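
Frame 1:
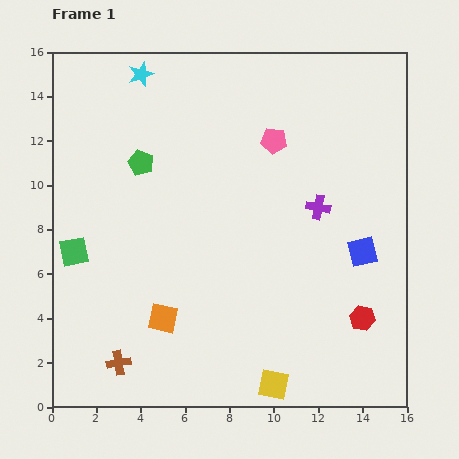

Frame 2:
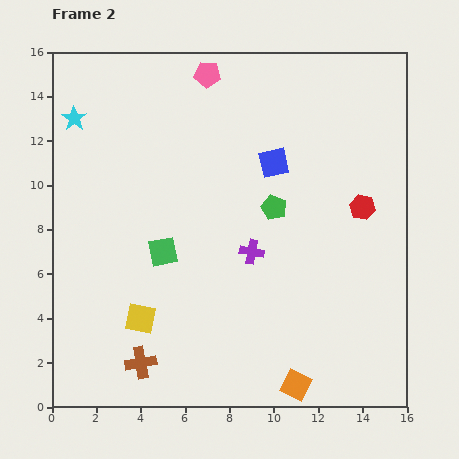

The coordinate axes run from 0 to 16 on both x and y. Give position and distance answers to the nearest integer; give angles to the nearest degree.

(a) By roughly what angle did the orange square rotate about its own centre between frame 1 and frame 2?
15° clockwise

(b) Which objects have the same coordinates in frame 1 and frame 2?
none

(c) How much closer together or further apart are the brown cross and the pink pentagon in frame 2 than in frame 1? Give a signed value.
+1

Distance in frame 1: 12. Distance in frame 2: 13.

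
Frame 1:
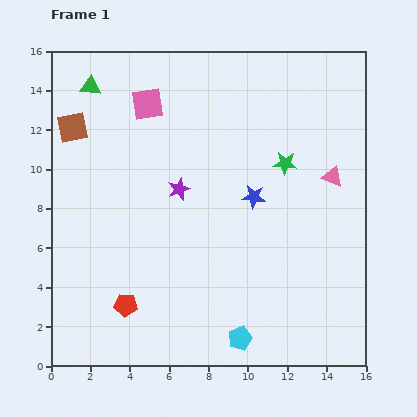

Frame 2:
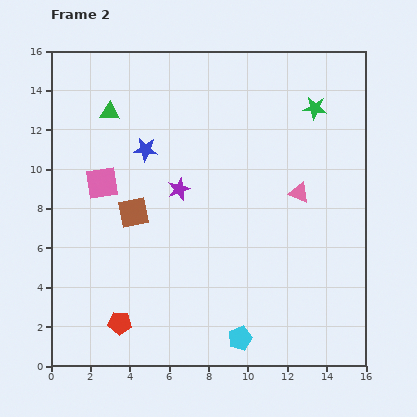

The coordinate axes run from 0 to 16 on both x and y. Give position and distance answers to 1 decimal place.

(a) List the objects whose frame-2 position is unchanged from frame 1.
the purple star, the cyan pentagon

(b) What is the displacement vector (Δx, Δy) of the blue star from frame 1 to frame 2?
(-5.5, 2.4)

The blue star was at (10.3, 8.6) in frame 1 and (4.8, 11.0) in frame 2.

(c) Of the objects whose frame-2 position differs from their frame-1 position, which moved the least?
the red pentagon

(moved 0.9)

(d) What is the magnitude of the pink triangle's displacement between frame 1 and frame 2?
1.9

The pink triangle moved from (14.3, 9.6) to (12.6, 8.8), a distance of √(1.7² + 0.8²) ≈ 1.9.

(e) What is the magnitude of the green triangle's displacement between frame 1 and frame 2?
1.6

The green triangle moved from (2.0, 14.2) to (3.0, 12.9), a distance of √(1.0² + 1.3²) ≈ 1.6.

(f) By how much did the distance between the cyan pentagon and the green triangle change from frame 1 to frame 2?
-1.6

Distance in frame 1: 14.9. Distance in frame 2: 13.3.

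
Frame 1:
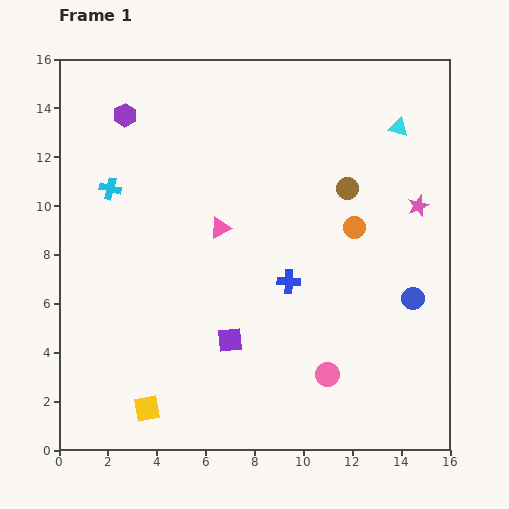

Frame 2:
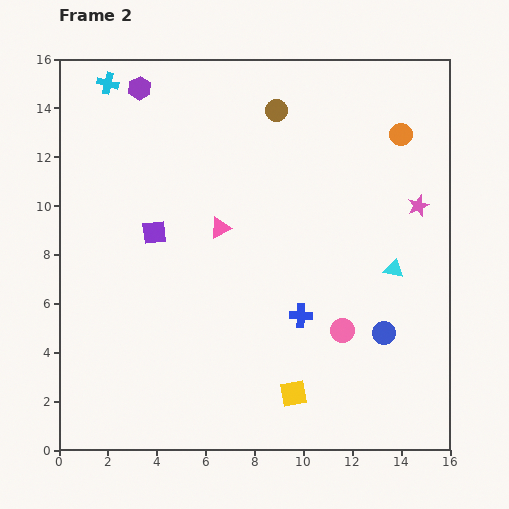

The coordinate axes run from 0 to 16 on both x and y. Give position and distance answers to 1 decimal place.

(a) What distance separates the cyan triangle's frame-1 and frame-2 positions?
5.8

The cyan triangle moved from (13.9, 13.2) to (13.7, 7.4), a distance of √(0.2² + 5.8²) ≈ 5.8.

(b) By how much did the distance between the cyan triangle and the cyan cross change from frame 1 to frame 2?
+1.9

Distance in frame 1: 12.1. Distance in frame 2: 14.0.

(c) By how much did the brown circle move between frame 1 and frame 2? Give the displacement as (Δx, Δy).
(-2.9, 3.2)

The brown circle was at (11.8, 10.7) in frame 1 and (8.9, 13.9) in frame 2.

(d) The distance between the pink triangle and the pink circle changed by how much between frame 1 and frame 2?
-0.9

Distance in frame 1: 7.4. Distance in frame 2: 6.5.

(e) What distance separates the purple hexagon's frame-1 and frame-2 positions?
1.3

The purple hexagon moved from (2.7, 13.7) to (3.3, 14.8), a distance of √(0.6² + 1.1²) ≈ 1.3.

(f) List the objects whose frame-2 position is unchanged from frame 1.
the pink triangle, the pink star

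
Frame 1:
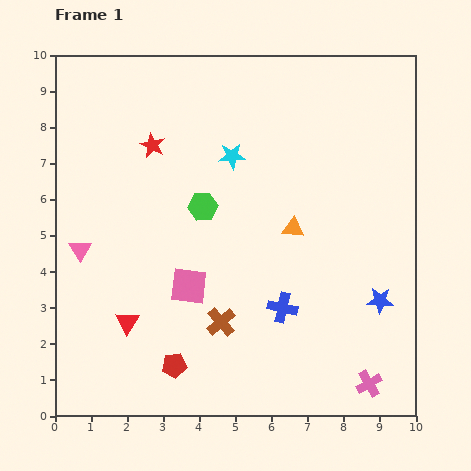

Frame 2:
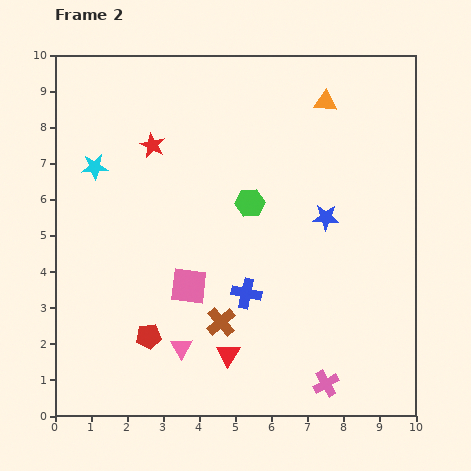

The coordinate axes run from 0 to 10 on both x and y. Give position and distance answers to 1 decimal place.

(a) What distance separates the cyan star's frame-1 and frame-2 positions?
3.8

The cyan star moved from (4.9, 7.2) to (1.1, 6.9), a distance of √(3.8² + 0.3²) ≈ 3.8.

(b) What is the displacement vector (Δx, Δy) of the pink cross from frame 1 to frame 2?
(-1.2, 0.0)

The pink cross was at (8.7, 0.9) in frame 1 and (7.5, 0.9) in frame 2.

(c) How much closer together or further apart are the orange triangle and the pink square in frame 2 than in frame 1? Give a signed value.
+3.1

Distance in frame 1: 3.3. Distance in frame 2: 6.4.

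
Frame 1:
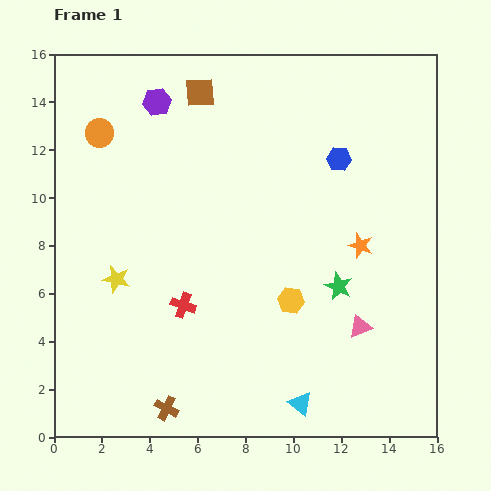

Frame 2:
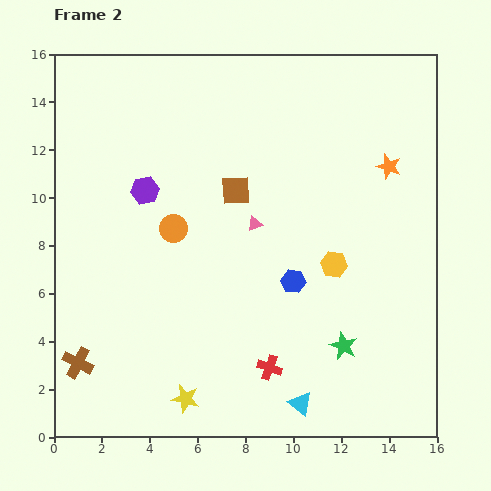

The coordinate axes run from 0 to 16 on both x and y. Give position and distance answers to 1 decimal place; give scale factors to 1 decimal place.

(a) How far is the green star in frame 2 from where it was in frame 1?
2.5

The green star moved from (11.9, 6.3) to (12.1, 3.8), a distance of √(0.2² + 2.5²) ≈ 2.5.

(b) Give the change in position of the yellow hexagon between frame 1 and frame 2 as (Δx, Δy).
(1.8, 1.5)

The yellow hexagon was at (9.9, 5.7) in frame 1 and (11.7, 7.2) in frame 2.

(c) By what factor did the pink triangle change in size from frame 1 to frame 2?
0.7×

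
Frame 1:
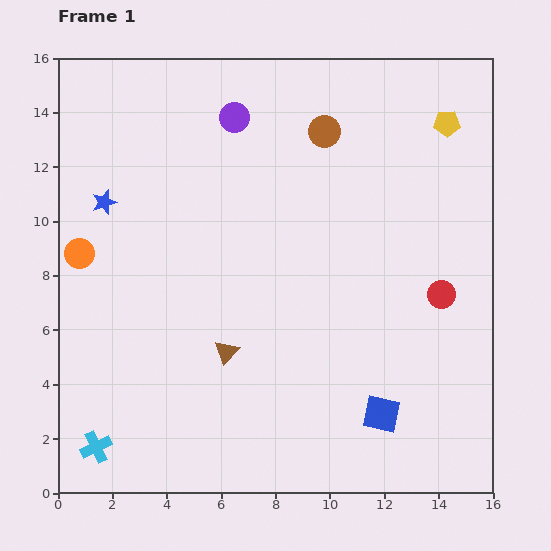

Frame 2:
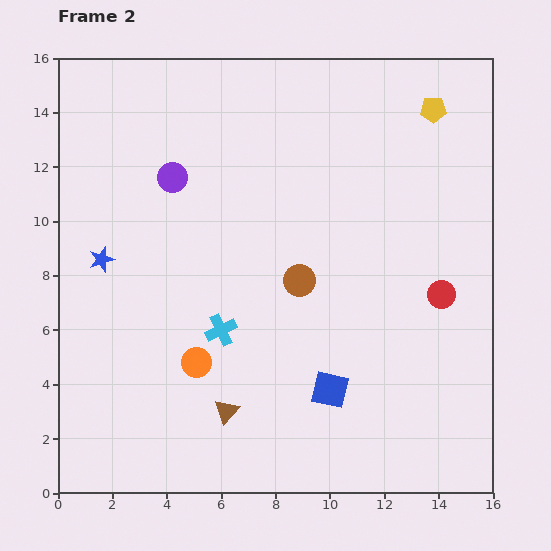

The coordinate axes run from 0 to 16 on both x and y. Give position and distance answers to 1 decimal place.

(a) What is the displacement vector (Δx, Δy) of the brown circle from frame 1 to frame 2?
(-0.9, -5.5)

The brown circle was at (9.8, 13.3) in frame 1 and (8.9, 7.8) in frame 2.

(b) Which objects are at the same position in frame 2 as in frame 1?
the red circle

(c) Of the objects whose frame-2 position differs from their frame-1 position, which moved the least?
the yellow pentagon

(moved 0.7)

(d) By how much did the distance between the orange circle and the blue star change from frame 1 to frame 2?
+3.1

Distance in frame 1: 2.1. Distance in frame 2: 5.2.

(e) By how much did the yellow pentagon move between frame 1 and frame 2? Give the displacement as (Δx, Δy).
(-0.5, 0.5)

The yellow pentagon was at (14.3, 13.6) in frame 1 and (13.8, 14.1) in frame 2.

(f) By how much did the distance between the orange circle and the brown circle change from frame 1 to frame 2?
-5.3

Distance in frame 1: 10.1. Distance in frame 2: 4.8.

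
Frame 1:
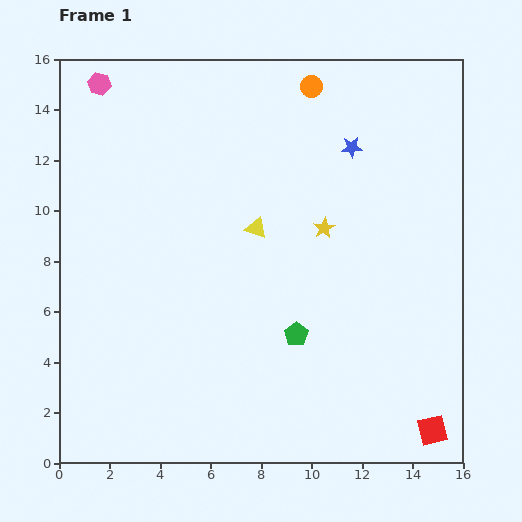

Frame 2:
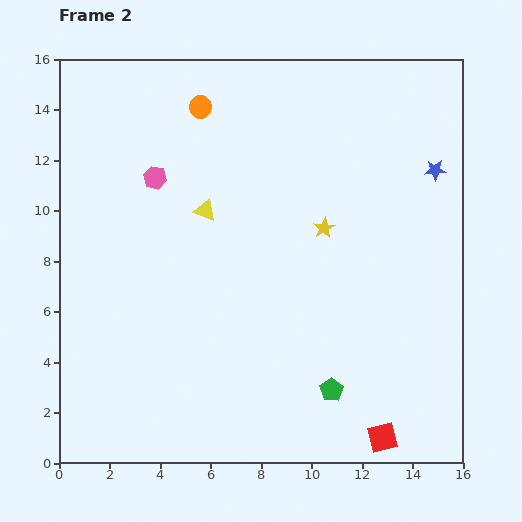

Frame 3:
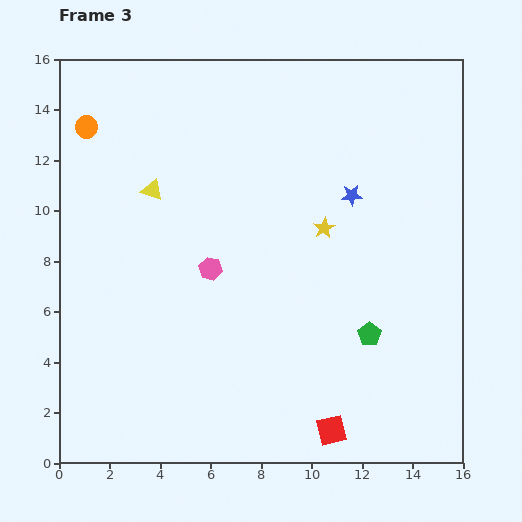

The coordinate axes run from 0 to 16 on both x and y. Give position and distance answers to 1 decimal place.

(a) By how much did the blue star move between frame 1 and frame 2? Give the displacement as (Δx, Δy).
(3.3, -0.9)

The blue star was at (11.6, 12.5) in frame 1 and (14.9, 11.6) in frame 2.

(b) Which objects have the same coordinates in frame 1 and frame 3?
the yellow star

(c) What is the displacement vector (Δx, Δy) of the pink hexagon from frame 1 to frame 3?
(4.4, -7.3)

The pink hexagon was at (1.6, 15.0) in frame 1 and (6.0, 7.7) in frame 3.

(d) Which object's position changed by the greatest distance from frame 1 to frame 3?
the orange circle

(moved 9.0; next 8.5)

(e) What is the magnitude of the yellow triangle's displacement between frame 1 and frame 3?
4.4

The yellow triangle moved from (7.8, 9.3) to (3.7, 10.8), a distance of √(4.1² + 1.5²) ≈ 4.4.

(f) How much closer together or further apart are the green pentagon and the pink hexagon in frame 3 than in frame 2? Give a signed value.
-4.1

Distance in frame 2: 10.9. Distance in frame 3: 6.8.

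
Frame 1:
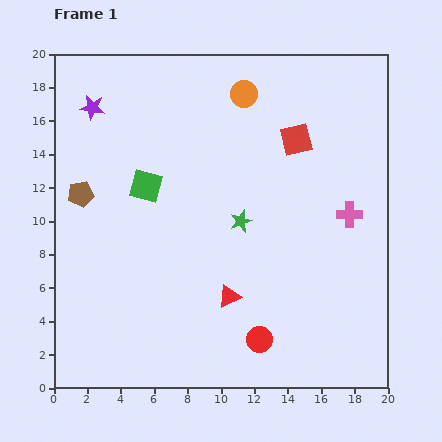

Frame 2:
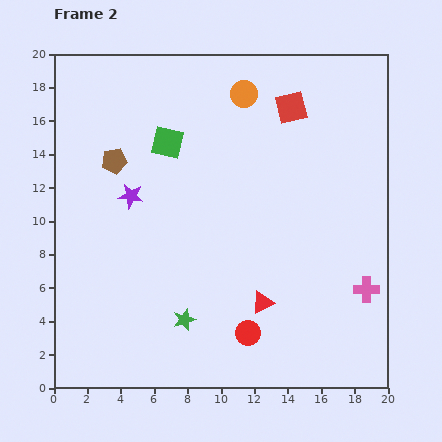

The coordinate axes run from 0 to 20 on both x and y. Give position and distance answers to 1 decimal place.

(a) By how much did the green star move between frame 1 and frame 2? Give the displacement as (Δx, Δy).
(-3.4, -5.9)

The green star was at (11.2, 10.0) in frame 1 and (7.8, 4.1) in frame 2.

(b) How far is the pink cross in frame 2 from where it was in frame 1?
4.6

The pink cross moved from (17.7, 10.4) to (18.7, 5.9), a distance of √(1.0² + 4.5²) ≈ 4.6.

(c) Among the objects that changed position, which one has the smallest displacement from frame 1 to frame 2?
the red circle

(moved 0.8)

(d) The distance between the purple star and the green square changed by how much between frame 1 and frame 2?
-1.8

Distance in frame 1: 5.7. Distance in frame 2: 3.9.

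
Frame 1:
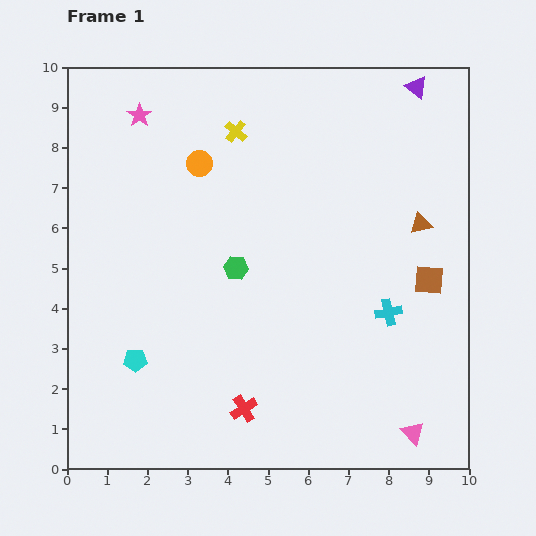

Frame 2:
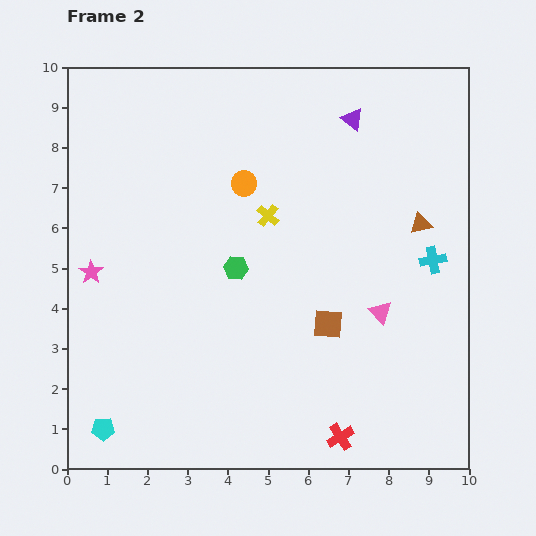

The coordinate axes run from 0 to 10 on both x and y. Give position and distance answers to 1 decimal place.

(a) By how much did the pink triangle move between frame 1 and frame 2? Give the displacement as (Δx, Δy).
(-0.8, 3.0)

The pink triangle was at (8.6, 0.9) in frame 1 and (7.8, 3.9) in frame 2.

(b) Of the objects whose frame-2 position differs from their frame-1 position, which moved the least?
the orange circle

(moved 1.2)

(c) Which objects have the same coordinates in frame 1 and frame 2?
the brown triangle, the green hexagon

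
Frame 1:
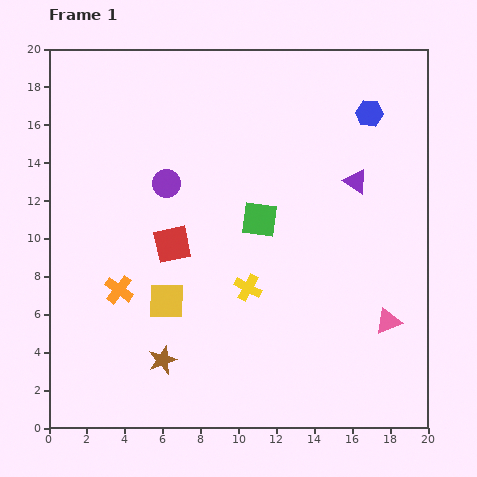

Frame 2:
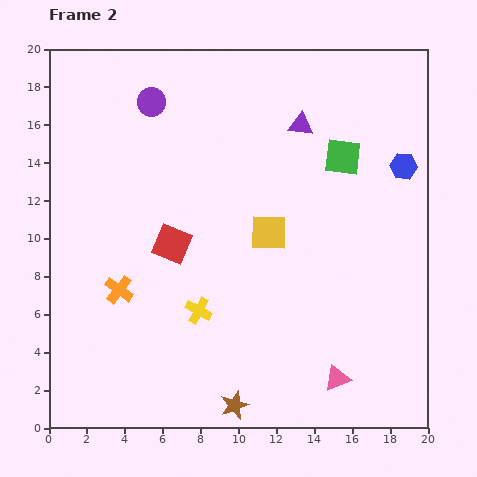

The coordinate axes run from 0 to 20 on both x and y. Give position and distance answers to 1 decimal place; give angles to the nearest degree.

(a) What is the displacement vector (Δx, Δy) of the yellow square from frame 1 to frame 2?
(5.4, 3.6)

The yellow square was at (6.2, 6.7) in frame 1 and (11.6, 10.3) in frame 2.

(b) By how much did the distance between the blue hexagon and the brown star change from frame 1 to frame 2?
-1.6

Distance in frame 1: 17.0. Distance in frame 2: 15.4.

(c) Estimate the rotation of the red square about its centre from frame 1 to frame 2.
35° clockwise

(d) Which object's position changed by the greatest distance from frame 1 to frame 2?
the yellow square

(moved 6.5; next 5.5)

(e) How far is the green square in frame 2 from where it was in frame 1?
5.5

The green square moved from (11.1, 11.0) to (15.5, 14.3), a distance of √(4.4² + 3.3²) ≈ 5.5.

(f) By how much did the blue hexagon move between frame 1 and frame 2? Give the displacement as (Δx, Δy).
(1.8, -2.8)

The blue hexagon was at (16.9, 16.6) in frame 1 and (18.7, 13.8) in frame 2.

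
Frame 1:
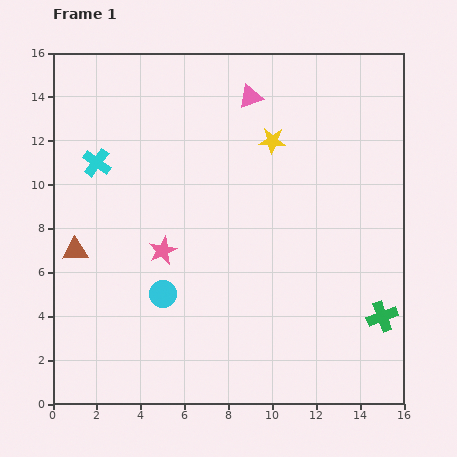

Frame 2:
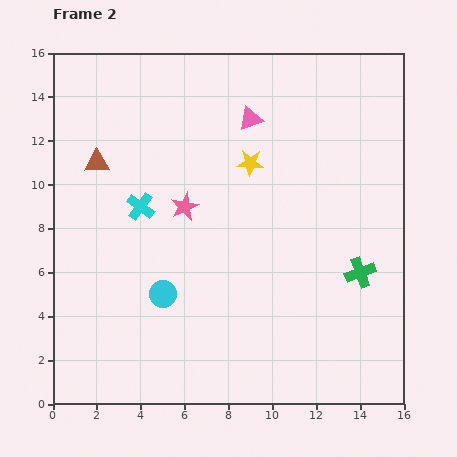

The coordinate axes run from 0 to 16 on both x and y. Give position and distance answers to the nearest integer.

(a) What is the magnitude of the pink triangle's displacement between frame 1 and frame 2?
1

The pink triangle moved from (9, 14) to (9, 13), a distance of √(0² + 1²) ≈ 1.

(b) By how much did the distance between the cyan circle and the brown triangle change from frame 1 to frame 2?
+3

Distance in frame 1: 4. Distance in frame 2: 7.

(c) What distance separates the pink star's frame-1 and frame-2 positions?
2

The pink star moved from (5, 7) to (6, 9), a distance of √(1² + 2²) ≈ 2.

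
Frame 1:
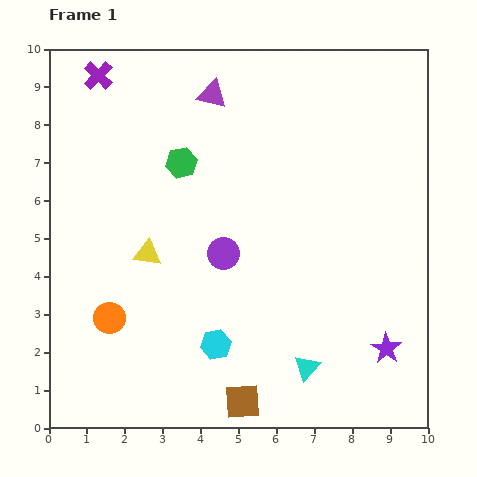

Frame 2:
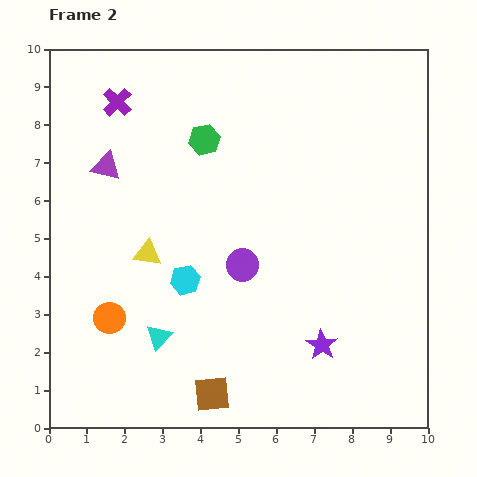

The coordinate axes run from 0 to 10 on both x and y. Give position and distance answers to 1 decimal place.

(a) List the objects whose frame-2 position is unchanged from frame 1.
the orange circle, the yellow triangle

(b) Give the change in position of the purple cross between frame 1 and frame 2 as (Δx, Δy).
(0.5, -0.7)

The purple cross was at (1.3, 9.3) in frame 1 and (1.8, 8.6) in frame 2.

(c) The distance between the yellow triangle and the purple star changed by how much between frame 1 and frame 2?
-1.6

Distance in frame 1: 6.8. Distance in frame 2: 5.2.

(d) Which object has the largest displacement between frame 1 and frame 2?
the cyan triangle

(moved 4.0; next 3.4)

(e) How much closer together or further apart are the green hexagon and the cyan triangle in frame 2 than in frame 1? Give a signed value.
-1.0

Distance in frame 1: 6.3. Distance in frame 2: 5.3.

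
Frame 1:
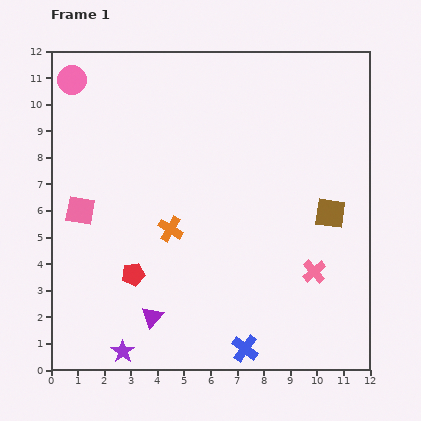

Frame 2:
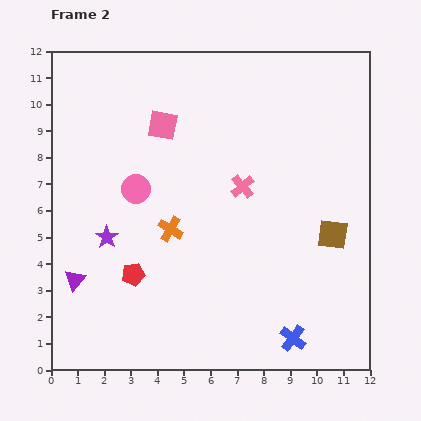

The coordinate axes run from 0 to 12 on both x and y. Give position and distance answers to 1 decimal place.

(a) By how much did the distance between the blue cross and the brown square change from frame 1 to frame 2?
-1.8

Distance in frame 1: 6.0. Distance in frame 2: 4.2.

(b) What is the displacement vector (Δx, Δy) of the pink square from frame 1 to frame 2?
(3.1, 3.2)

The pink square was at (1.1, 6.0) in frame 1 and (4.2, 9.2) in frame 2.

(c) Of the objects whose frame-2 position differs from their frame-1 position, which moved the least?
the brown square

(moved 0.8)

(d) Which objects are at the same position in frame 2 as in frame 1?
the red pentagon, the orange cross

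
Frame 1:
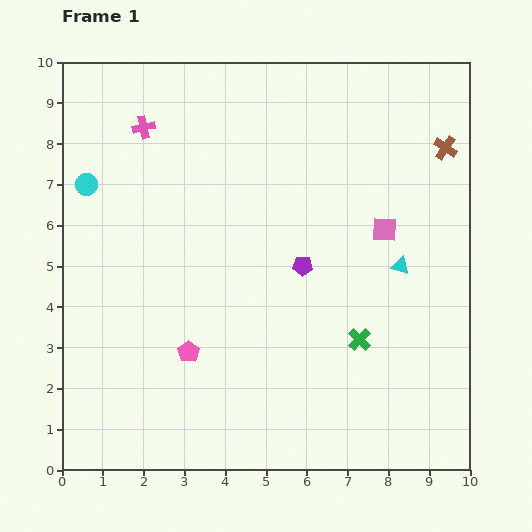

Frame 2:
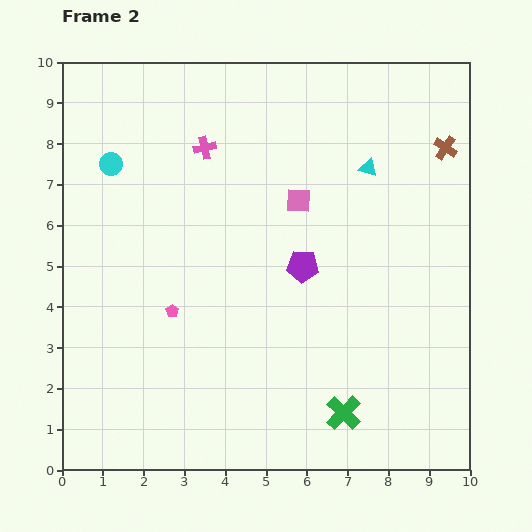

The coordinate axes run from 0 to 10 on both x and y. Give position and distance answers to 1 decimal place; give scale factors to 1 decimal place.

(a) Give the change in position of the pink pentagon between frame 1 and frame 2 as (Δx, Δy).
(-0.4, 1.0)

The pink pentagon was at (3.1, 2.9) in frame 1 and (2.7, 3.9) in frame 2.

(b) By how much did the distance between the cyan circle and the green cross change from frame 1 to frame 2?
+0.6

Distance in frame 1: 7.7. Distance in frame 2: 8.3.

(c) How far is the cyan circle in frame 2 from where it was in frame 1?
0.8

The cyan circle moved from (0.6, 7.0) to (1.2, 7.5), a distance of √(0.6² + 0.5²) ≈ 0.8.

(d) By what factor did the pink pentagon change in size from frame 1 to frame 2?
0.6×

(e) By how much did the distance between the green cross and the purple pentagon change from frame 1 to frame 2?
+1.4

Distance in frame 1: 2.3. Distance in frame 2: 3.7.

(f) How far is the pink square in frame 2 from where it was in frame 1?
2.2

The pink square moved from (7.9, 5.9) to (5.8, 6.6), a distance of √(2.1² + 0.7²) ≈ 2.2.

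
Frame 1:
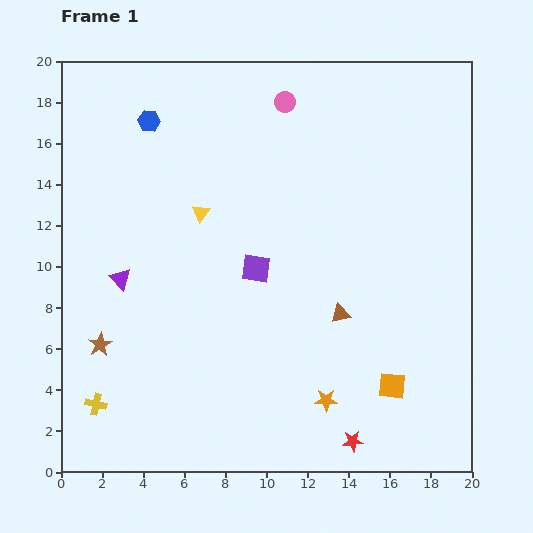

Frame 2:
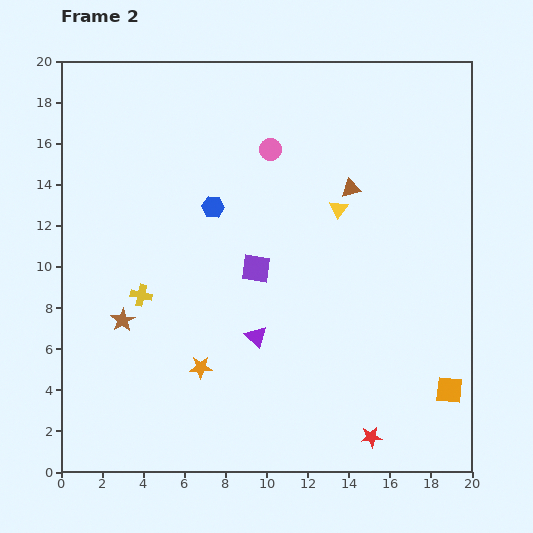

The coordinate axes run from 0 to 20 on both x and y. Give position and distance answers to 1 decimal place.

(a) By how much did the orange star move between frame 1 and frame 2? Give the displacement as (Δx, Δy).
(-6.1, 1.6)

The orange star was at (12.9, 3.5) in frame 1 and (6.8, 5.1) in frame 2.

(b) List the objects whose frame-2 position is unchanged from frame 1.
the purple square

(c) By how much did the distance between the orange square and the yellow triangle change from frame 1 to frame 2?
-2.2

Distance in frame 1: 12.5. Distance in frame 2: 10.3.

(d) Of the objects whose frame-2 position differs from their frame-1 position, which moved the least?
the red star

(moved 0.9)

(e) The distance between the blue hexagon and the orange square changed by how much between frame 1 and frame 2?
-3.0

Distance in frame 1: 17.5. Distance in frame 2: 14.5.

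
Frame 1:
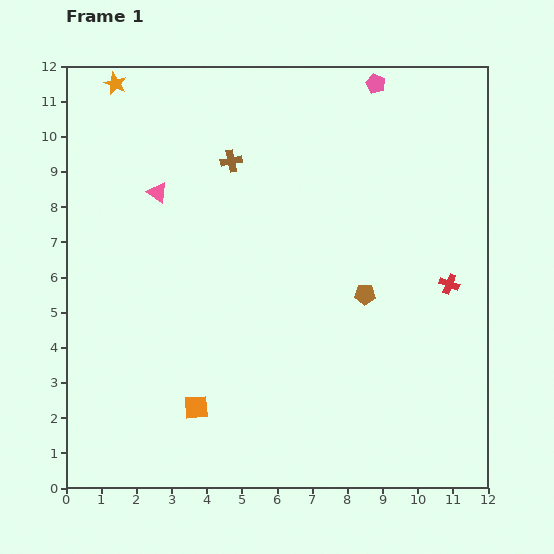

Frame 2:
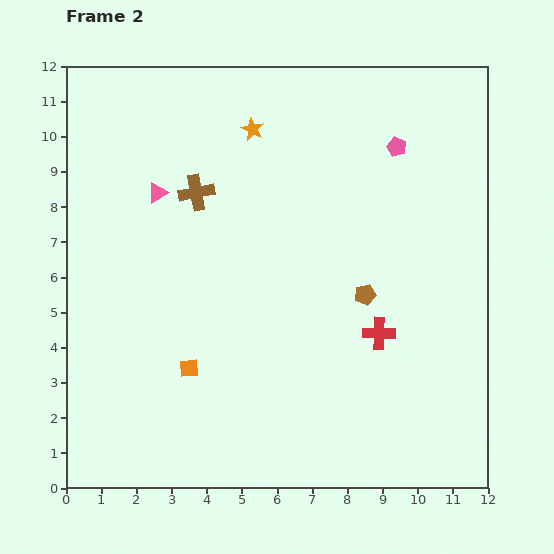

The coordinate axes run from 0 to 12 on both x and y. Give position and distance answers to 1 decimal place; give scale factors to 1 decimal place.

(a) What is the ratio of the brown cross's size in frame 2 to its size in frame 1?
1.7×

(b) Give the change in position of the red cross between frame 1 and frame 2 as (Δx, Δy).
(-2.0, -1.4)

The red cross was at (10.9, 5.8) in frame 1 and (8.9, 4.4) in frame 2.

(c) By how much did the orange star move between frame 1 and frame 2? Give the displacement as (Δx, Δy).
(3.9, -1.3)

The orange star was at (1.4, 11.5) in frame 1 and (5.3, 10.2) in frame 2.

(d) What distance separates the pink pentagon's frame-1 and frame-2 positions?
1.9

The pink pentagon moved from (8.8, 11.5) to (9.4, 9.7), a distance of √(0.6² + 1.8²) ≈ 1.9.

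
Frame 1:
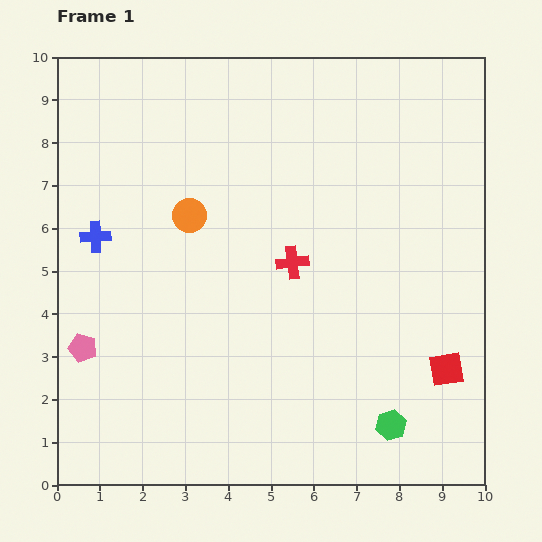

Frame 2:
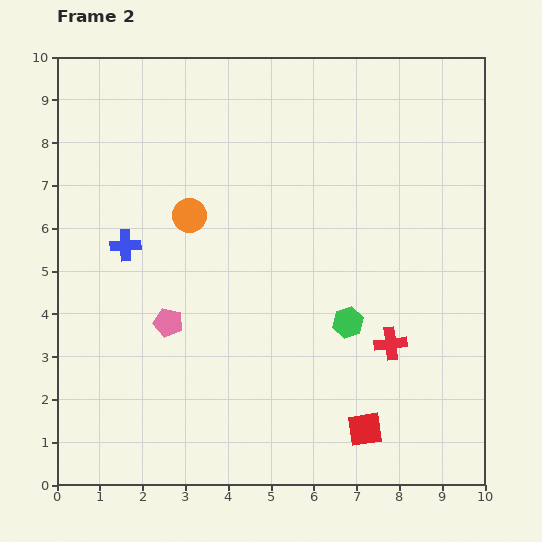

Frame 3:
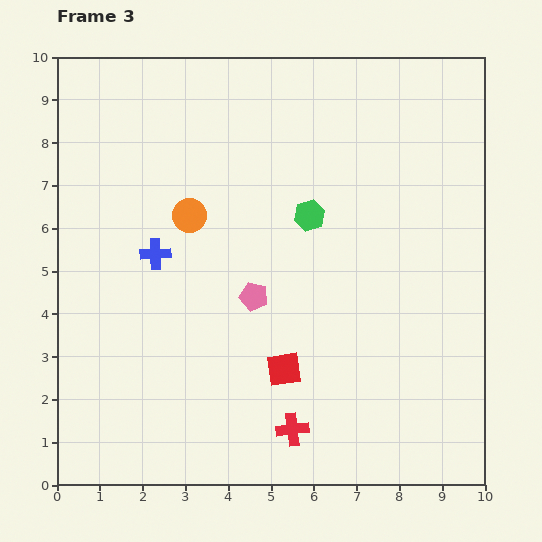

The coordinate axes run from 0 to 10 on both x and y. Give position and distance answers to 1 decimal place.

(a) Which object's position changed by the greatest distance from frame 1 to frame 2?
the red cross

(moved 3.0; next 2.6)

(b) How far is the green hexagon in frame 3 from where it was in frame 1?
5.3

The green hexagon moved from (7.8, 1.4) to (5.9, 6.3), a distance of √(1.9² + 4.9²) ≈ 5.3.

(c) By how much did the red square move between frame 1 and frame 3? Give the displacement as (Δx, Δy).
(-3.8, 0.0)

The red square was at (9.1, 2.7) in frame 1 and (5.3, 2.7) in frame 3.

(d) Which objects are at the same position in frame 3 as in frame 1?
the orange circle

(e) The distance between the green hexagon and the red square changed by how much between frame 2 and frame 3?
+1.1

Distance in frame 2: 2.5. Distance in frame 3: 3.6.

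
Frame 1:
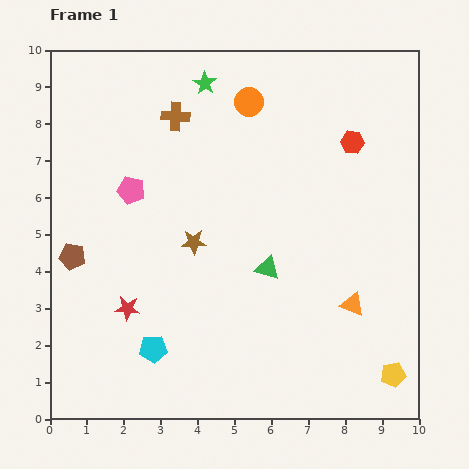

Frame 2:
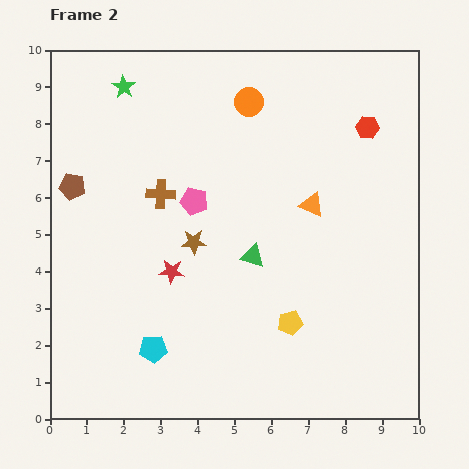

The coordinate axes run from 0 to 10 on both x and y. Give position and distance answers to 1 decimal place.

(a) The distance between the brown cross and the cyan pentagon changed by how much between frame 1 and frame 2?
-2.1

Distance in frame 1: 6.3. Distance in frame 2: 4.2.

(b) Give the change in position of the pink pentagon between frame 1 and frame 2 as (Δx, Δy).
(1.7, -0.3)

The pink pentagon was at (2.2, 6.2) in frame 1 and (3.9, 5.9) in frame 2.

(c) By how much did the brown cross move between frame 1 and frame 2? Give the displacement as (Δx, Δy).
(-0.4, -2.1)

The brown cross was at (3.4, 8.2) in frame 1 and (3.0, 6.1) in frame 2.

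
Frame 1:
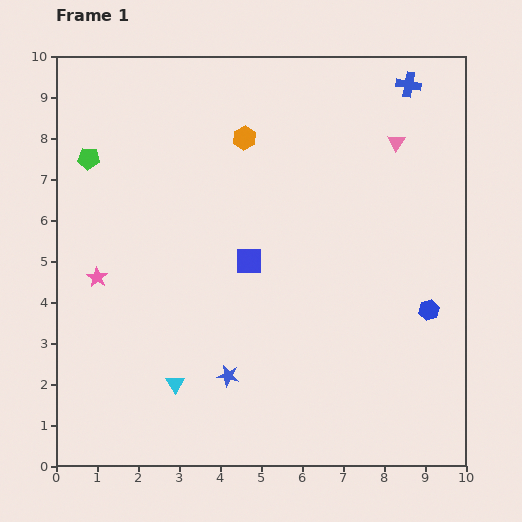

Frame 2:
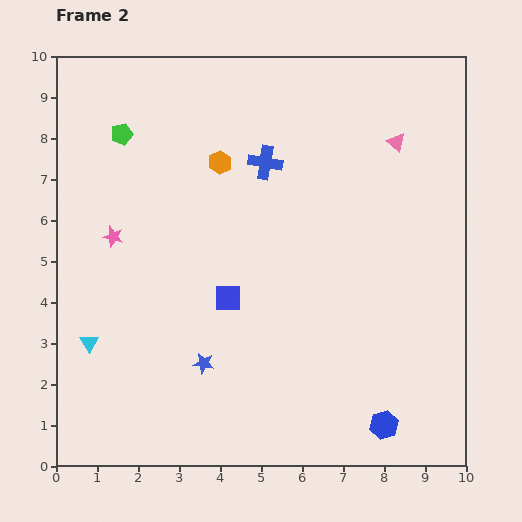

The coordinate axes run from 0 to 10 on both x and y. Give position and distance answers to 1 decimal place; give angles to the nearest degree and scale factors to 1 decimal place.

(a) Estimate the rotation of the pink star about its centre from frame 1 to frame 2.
18° counter-clockwise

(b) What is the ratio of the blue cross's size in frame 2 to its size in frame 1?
1.4×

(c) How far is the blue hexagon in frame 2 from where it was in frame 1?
3.0

The blue hexagon moved from (9.1, 3.8) to (8.0, 1.0), a distance of √(1.1² + 2.8²) ≈ 3.0.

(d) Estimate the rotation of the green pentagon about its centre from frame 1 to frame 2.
21° counter-clockwise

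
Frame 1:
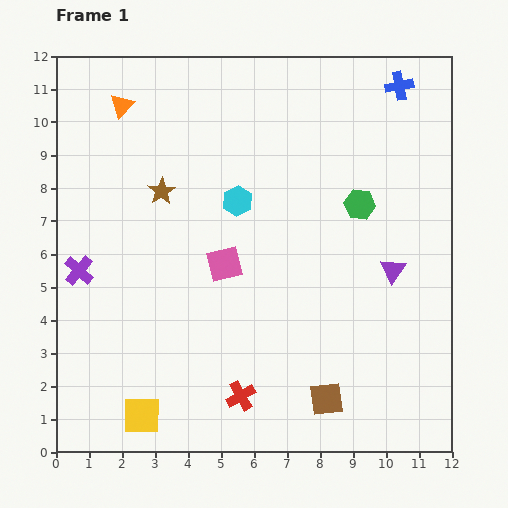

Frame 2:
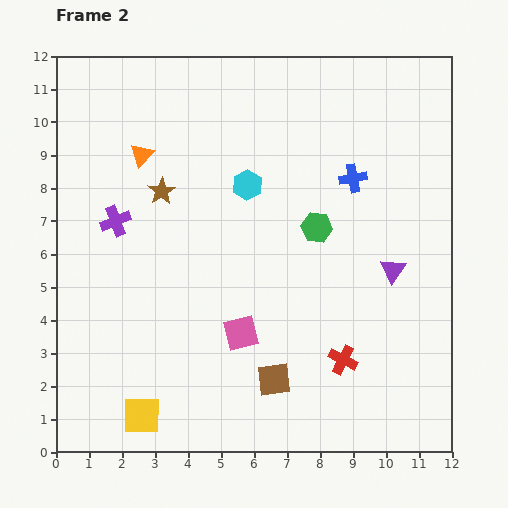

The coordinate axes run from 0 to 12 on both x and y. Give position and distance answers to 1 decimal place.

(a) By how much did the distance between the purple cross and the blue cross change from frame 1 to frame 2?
-3.9

Distance in frame 1: 11.2. Distance in frame 2: 7.3.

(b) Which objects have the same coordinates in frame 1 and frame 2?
the purple triangle, the brown star, the yellow square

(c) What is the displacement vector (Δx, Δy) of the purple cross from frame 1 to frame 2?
(1.1, 1.5)

The purple cross was at (0.7, 5.5) in frame 1 and (1.8, 7.0) in frame 2.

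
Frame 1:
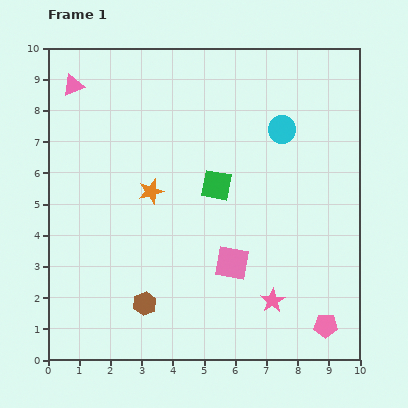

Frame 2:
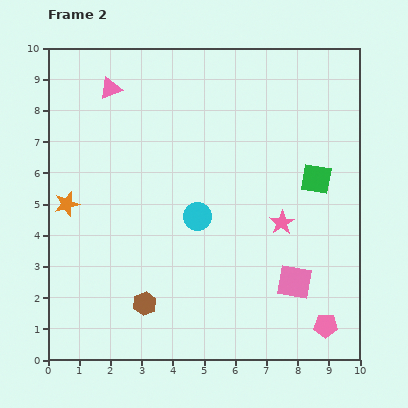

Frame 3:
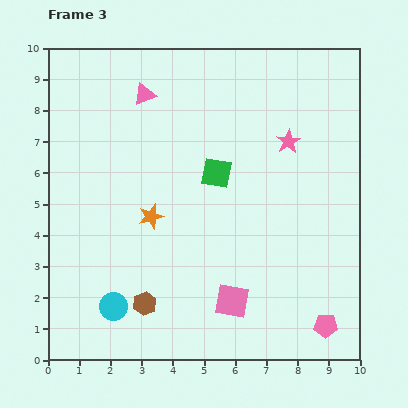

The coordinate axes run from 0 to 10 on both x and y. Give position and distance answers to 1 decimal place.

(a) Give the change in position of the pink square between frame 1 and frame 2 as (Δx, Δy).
(2.0, -0.6)

The pink square was at (5.9, 3.1) in frame 1 and (7.9, 2.5) in frame 2.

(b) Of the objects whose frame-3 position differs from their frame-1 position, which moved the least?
the green square

(moved 0.4)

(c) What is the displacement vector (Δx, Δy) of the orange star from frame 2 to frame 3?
(2.7, -0.4)

The orange star was at (0.6, 5.0) in frame 2 and (3.3, 4.6) in frame 3.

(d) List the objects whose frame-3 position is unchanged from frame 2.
the brown hexagon, the pink pentagon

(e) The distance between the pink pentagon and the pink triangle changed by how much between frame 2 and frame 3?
-0.9

Distance in frame 2: 10.3. Distance in frame 3: 9.4.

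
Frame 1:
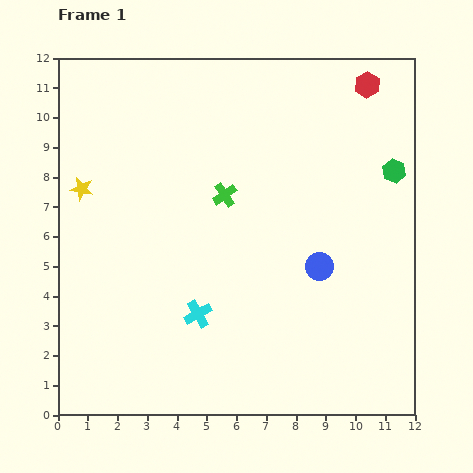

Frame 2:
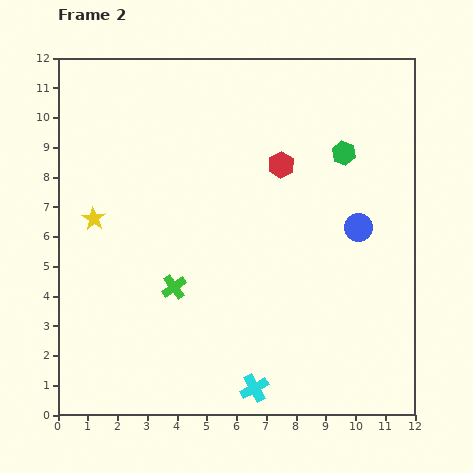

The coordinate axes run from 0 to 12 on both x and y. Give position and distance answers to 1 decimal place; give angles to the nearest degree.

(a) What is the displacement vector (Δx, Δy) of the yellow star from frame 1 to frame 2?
(0.4, -1.0)

The yellow star was at (0.8, 7.6) in frame 1 and (1.2, 6.6) in frame 2.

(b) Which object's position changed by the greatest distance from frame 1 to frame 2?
the red hexagon

(moved 4.0; next 3.5)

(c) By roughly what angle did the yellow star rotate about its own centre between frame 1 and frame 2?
21° clockwise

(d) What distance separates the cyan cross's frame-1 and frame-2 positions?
3.1

The cyan cross moved from (4.7, 3.4) to (6.6, 0.9), a distance of √(1.9² + 2.5²) ≈ 3.1.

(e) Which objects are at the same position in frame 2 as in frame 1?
none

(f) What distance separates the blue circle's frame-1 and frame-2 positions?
1.8

The blue circle moved from (8.8, 5.0) to (10.1, 6.3), a distance of √(1.3² + 1.3²) ≈ 1.8.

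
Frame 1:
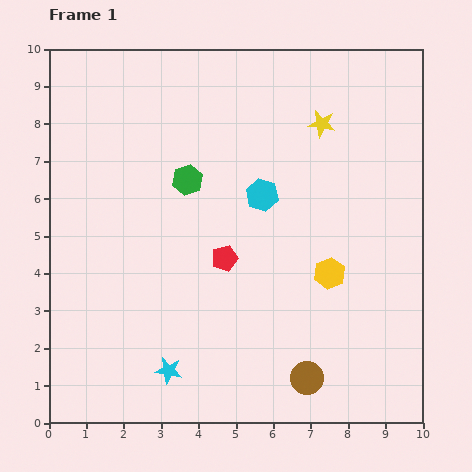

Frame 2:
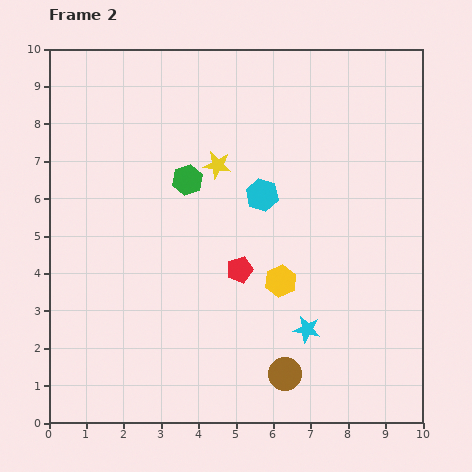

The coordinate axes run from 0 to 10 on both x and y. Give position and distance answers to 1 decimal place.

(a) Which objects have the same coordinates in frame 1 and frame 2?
the green hexagon, the cyan hexagon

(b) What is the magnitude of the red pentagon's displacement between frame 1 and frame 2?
0.5

The red pentagon moved from (4.7, 4.4) to (5.1, 4.1), a distance of √(0.4² + 0.3²) ≈ 0.5.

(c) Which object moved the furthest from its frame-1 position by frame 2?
the cyan star

(moved 3.9; next 3.0)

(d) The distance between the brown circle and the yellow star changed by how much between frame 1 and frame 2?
-0.9

Distance in frame 1: 6.8. Distance in frame 2: 5.9.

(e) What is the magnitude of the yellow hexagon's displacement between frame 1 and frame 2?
1.3

The yellow hexagon moved from (7.5, 4.0) to (6.2, 3.8), a distance of √(1.3² + 0.2²) ≈ 1.3.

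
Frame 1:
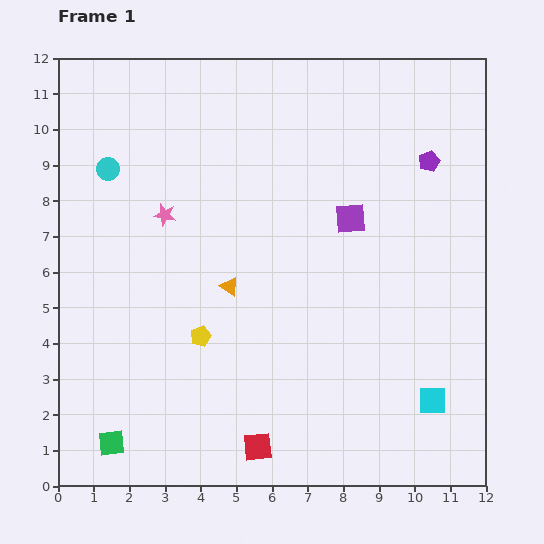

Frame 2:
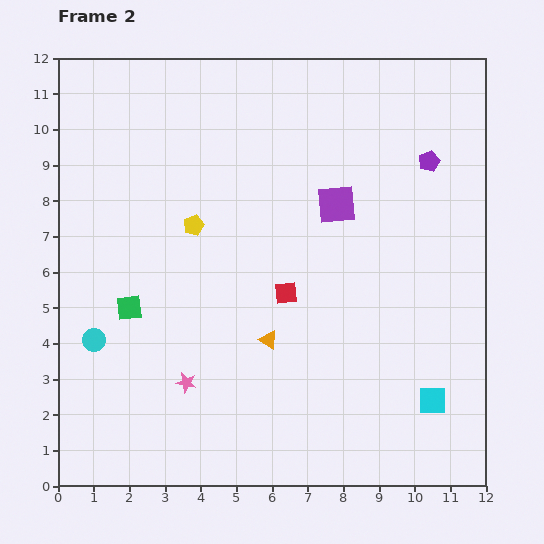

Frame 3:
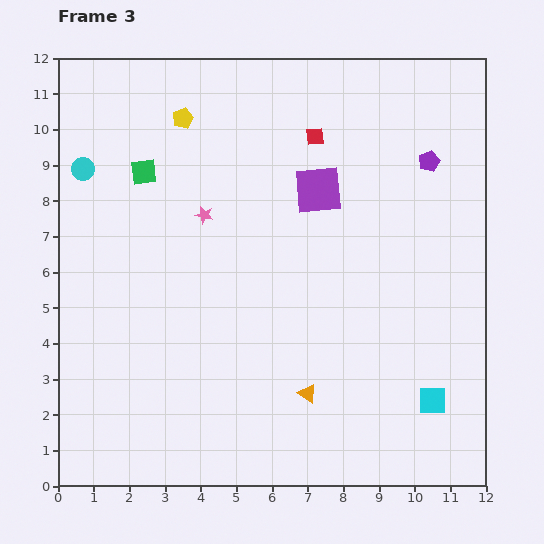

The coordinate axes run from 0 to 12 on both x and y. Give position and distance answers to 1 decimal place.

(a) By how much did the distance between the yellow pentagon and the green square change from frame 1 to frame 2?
-1.0

Distance in frame 1: 3.9. Distance in frame 2: 2.9.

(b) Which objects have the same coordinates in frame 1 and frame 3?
the purple pentagon, the cyan square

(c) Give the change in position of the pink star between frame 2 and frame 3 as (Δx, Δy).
(0.5, 4.7)

The pink star was at (3.6, 2.9) in frame 2 and (4.1, 7.6) in frame 3.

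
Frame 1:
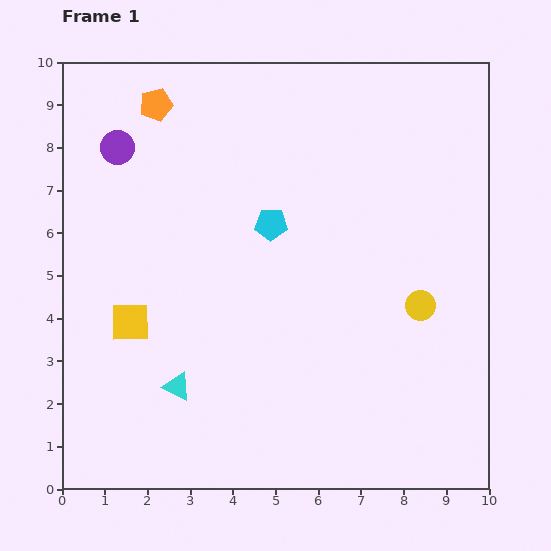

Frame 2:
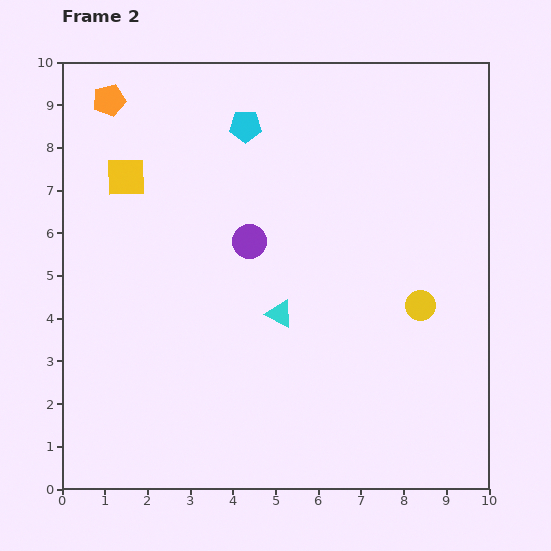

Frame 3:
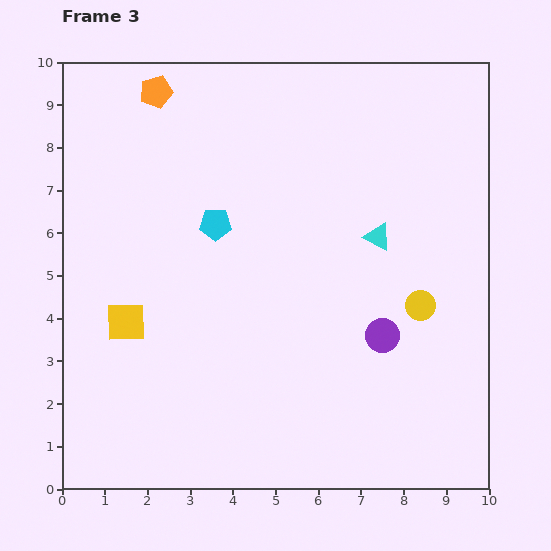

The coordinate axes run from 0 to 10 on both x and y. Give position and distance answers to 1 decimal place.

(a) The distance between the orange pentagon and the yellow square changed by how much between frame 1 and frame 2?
-3.3

Distance in frame 1: 5.1. Distance in frame 2: 1.8.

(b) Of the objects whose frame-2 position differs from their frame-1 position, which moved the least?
the orange pentagon

(moved 1.1)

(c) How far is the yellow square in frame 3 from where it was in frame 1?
0.1

The yellow square moved from (1.6, 3.9) to (1.5, 3.9), a distance of √(0.1² + 0.0²) ≈ 0.1.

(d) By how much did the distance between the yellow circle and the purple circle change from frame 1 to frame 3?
-6.9

Distance in frame 1: 8.0. Distance in frame 3: 1.1.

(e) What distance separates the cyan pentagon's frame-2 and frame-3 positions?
2.4

The cyan pentagon moved from (4.3, 8.5) to (3.6, 6.2), a distance of √(0.7² + 2.3²) ≈ 2.4.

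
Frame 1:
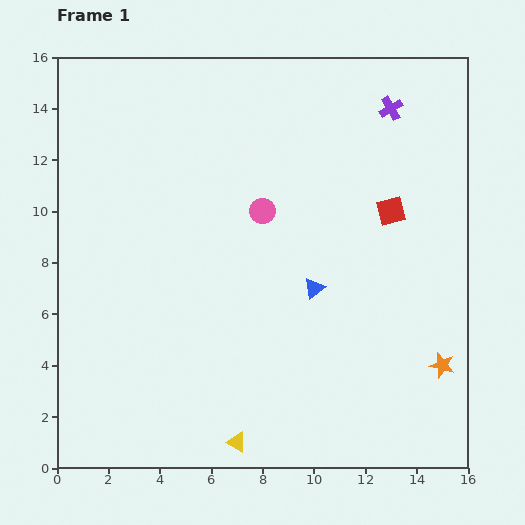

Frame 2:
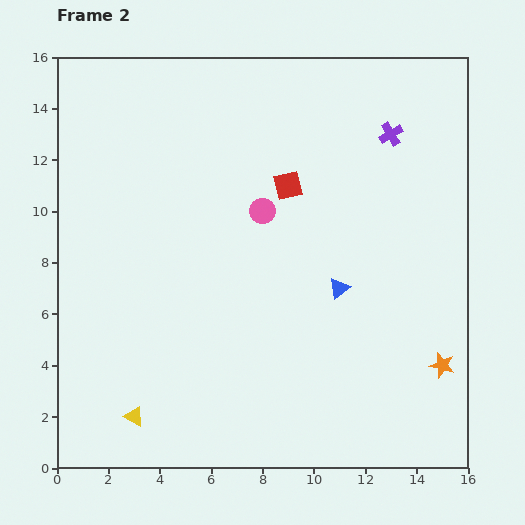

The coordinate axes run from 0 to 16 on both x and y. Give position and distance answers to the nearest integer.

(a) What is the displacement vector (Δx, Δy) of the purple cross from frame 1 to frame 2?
(0, -1)

The purple cross was at (13, 14) in frame 1 and (13, 13) in frame 2.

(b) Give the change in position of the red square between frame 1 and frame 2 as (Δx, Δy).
(-4, 1)

The red square was at (13, 10) in frame 1 and (9, 11) in frame 2.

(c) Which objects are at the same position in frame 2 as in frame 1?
the pink circle, the orange star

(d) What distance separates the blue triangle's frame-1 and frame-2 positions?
1

The blue triangle moved from (10, 7) to (11, 7), a distance of √(1² + 0²) ≈ 1.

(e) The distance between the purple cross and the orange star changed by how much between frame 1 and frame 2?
-1

Distance in frame 1: 10. Distance in frame 2: 9.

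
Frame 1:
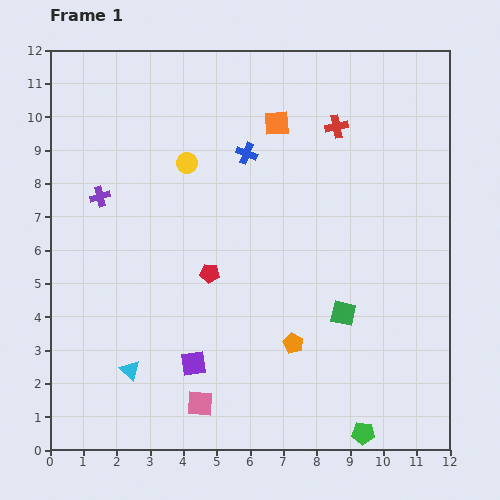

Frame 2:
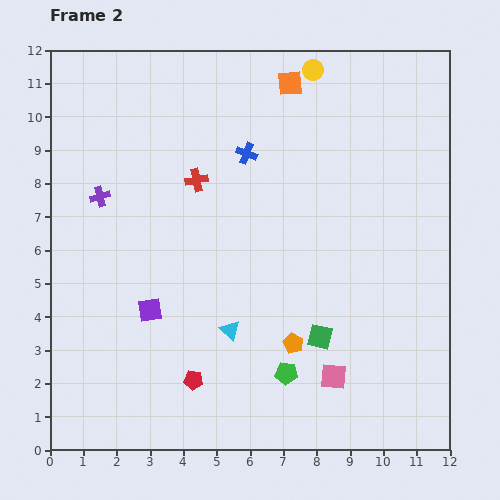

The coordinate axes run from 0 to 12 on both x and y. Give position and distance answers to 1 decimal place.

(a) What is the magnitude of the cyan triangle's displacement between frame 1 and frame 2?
3.2

The cyan triangle moved from (2.4, 2.4) to (5.4, 3.6), a distance of √(3.0² + 1.2²) ≈ 3.2.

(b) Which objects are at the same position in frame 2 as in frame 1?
the purple cross, the blue cross, the orange pentagon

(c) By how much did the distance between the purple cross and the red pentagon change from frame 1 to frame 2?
+2.2

Distance in frame 1: 4.0. Distance in frame 2: 6.2.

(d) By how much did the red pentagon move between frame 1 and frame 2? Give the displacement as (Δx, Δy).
(-0.5, -3.2)

The red pentagon was at (4.8, 5.3) in frame 1 and (4.3, 2.1) in frame 2.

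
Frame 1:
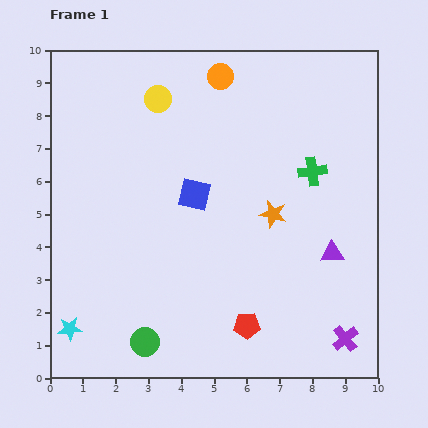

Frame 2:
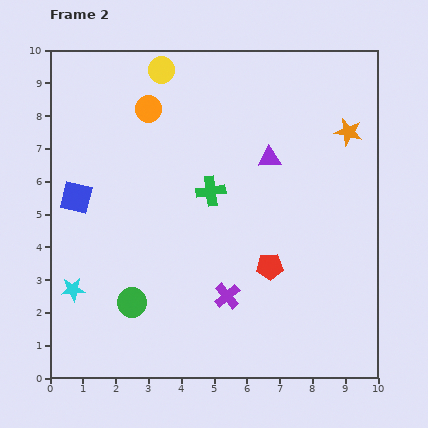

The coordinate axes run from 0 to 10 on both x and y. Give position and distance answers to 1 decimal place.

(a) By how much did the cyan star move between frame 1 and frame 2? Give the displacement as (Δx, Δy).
(0.1, 1.2)

The cyan star was at (0.6, 1.5) in frame 1 and (0.7, 2.7) in frame 2.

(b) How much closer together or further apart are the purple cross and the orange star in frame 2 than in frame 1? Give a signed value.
+1.8

Distance in frame 1: 4.4. Distance in frame 2: 6.2.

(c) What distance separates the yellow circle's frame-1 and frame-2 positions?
0.9

The yellow circle moved from (3.3, 8.5) to (3.4, 9.4), a distance of √(0.1² + 0.9²) ≈ 0.9.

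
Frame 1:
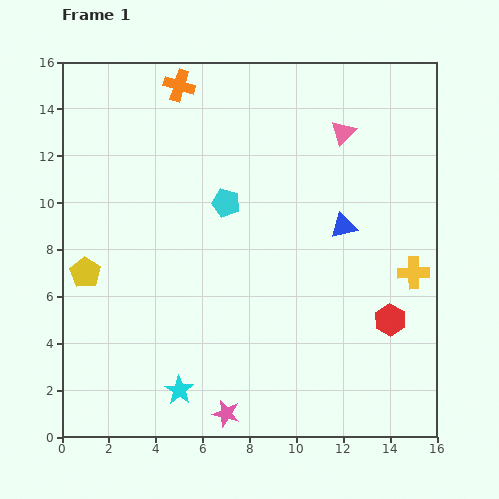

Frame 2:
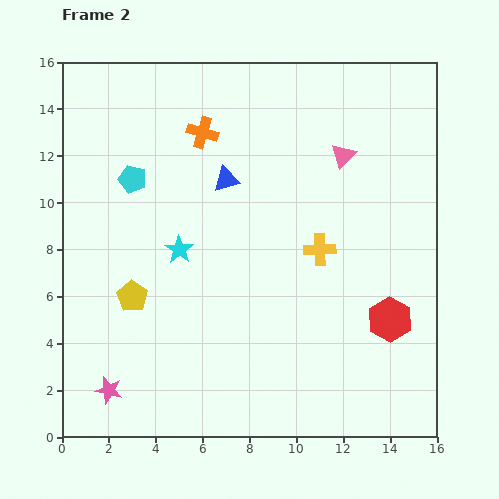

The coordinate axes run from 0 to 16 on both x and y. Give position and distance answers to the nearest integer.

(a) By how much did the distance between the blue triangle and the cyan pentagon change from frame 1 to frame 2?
-1

Distance in frame 1: 5. Distance in frame 2: 4.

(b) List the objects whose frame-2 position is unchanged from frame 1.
the red hexagon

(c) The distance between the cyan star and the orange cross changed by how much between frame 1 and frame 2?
-8

Distance in frame 1: 13. Distance in frame 2: 5.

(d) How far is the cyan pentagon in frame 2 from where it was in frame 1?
4

The cyan pentagon moved from (7, 10) to (3, 11), a distance of √(4² + 1²) ≈ 4.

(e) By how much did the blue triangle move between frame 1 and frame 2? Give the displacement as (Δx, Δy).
(-5, 2)

The blue triangle was at (12, 9) in frame 1 and (7, 11) in frame 2.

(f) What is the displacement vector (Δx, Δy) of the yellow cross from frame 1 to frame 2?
(-4, 1)

The yellow cross was at (15, 7) in frame 1 and (11, 8) in frame 2.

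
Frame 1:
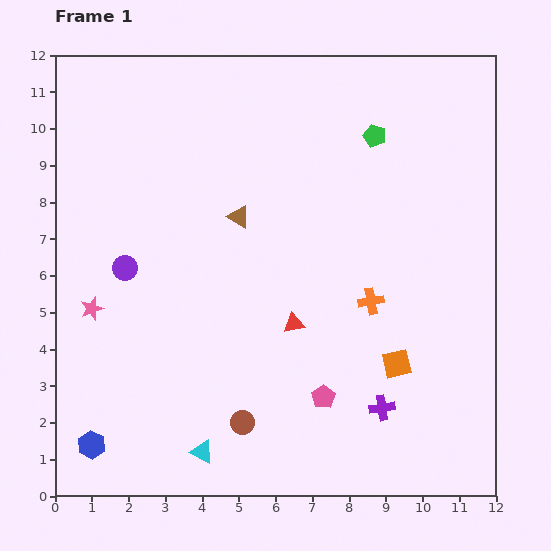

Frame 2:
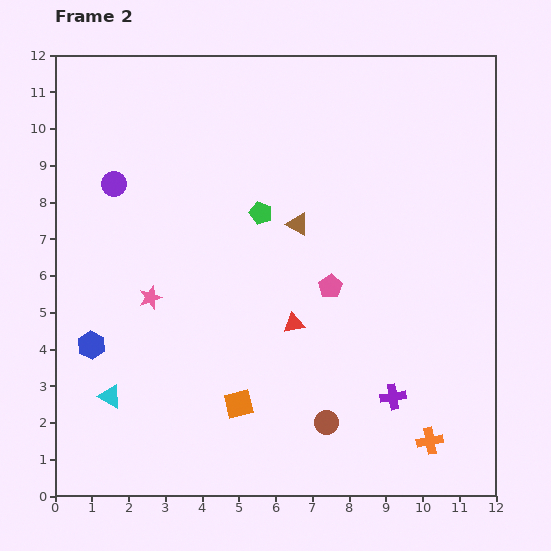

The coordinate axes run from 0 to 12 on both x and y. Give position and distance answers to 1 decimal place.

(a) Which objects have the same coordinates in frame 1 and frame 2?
the red triangle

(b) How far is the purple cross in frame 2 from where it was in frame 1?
0.4

The purple cross moved from (8.9, 2.4) to (9.2, 2.7), a distance of √(0.3² + 0.3²) ≈ 0.4.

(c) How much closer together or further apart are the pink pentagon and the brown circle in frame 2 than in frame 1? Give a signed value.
+1.4

Distance in frame 1: 2.3. Distance in frame 2: 3.7.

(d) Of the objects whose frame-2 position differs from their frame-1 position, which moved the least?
the purple cross

(moved 0.4)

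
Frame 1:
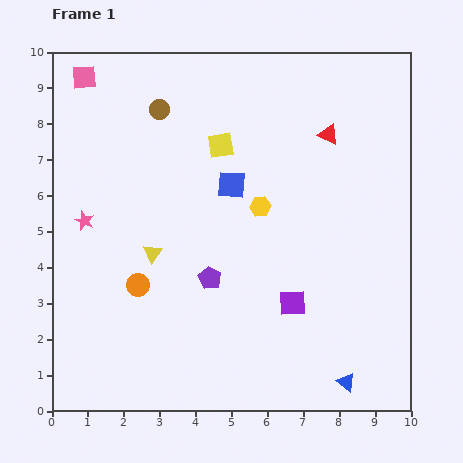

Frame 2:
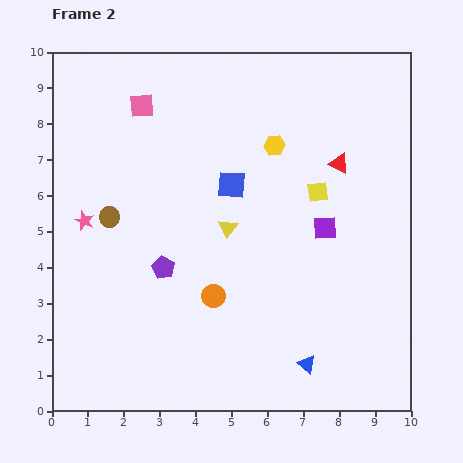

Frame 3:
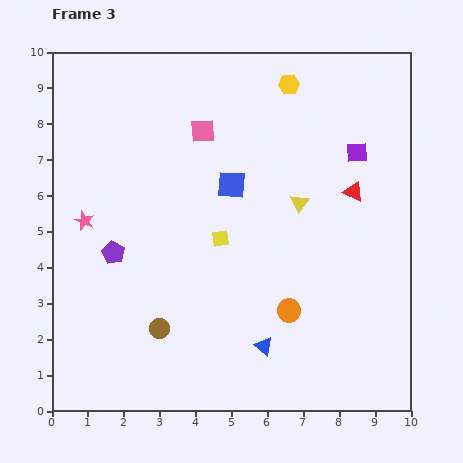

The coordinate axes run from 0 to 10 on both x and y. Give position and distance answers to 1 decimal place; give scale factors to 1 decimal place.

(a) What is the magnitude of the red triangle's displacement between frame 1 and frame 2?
0.9

The red triangle moved from (7.7, 7.7) to (8.0, 6.9), a distance of √(0.3² + 0.8²) ≈ 0.9.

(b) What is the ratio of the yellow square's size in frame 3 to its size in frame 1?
0.6×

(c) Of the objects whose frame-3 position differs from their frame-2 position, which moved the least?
the red triangle

(moved 0.9)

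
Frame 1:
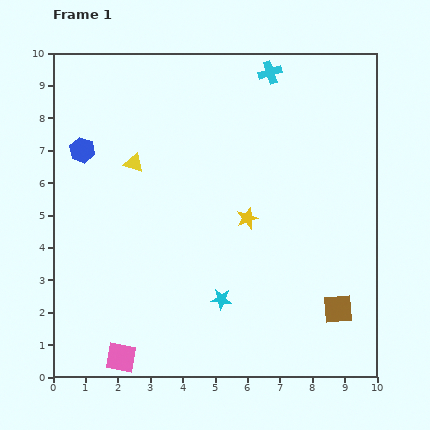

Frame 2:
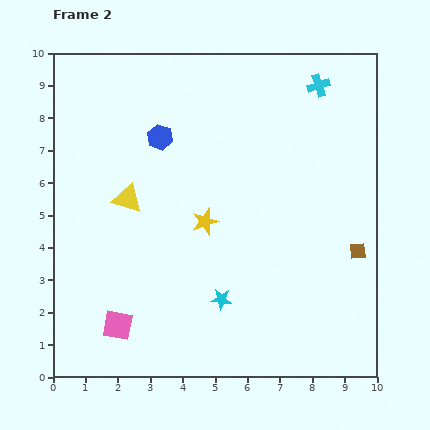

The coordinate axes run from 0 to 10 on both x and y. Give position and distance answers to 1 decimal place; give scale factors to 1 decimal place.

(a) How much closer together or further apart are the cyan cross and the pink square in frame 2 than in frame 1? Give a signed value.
-0.2

Distance in frame 1: 9.9. Distance in frame 2: 9.7.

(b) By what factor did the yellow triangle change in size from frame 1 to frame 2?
1.5×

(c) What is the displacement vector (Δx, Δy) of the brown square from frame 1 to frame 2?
(0.6, 1.8)

The brown square was at (8.8, 2.1) in frame 1 and (9.4, 3.9) in frame 2.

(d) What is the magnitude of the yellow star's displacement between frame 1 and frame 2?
1.3

The yellow star moved from (6.0, 4.9) to (4.7, 4.8), a distance of √(1.3² + 0.1²) ≈ 1.3.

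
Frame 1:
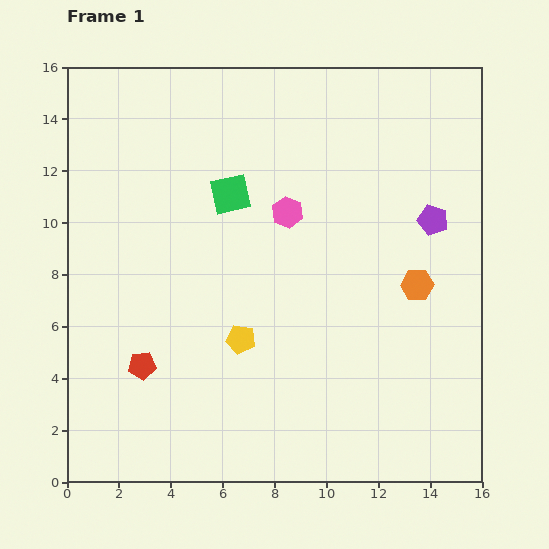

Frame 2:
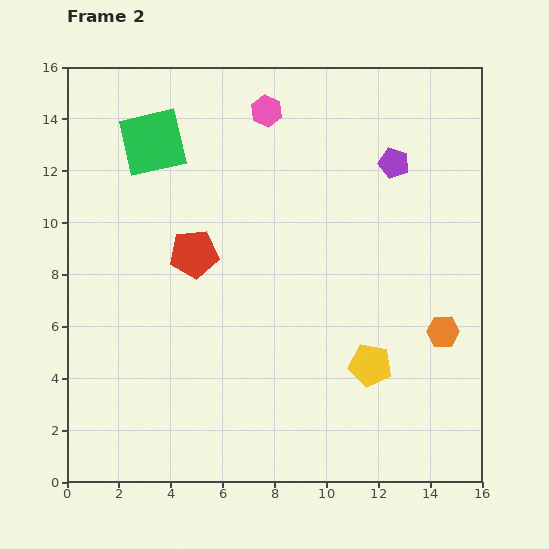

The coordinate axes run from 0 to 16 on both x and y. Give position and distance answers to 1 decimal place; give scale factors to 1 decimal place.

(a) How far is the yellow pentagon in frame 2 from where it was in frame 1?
5.1

The yellow pentagon moved from (6.7, 5.5) to (11.7, 4.5), a distance of √(5.0² + 1.0²) ≈ 5.1.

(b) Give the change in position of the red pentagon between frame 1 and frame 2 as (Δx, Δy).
(2.0, 4.3)

The red pentagon was at (2.9, 4.5) in frame 1 and (4.9, 8.8) in frame 2.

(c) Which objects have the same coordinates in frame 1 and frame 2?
none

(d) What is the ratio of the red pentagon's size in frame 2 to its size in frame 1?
1.7×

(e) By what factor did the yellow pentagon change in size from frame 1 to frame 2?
1.5×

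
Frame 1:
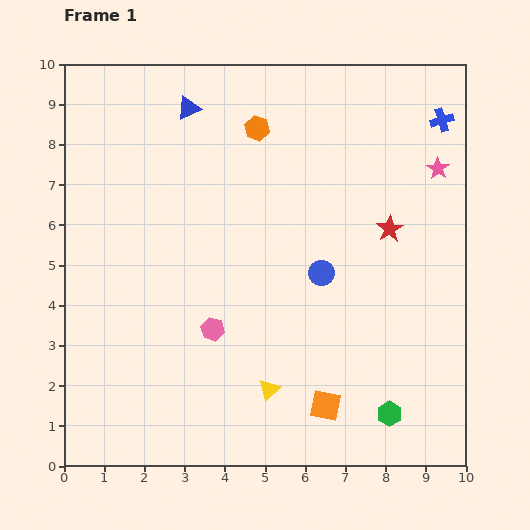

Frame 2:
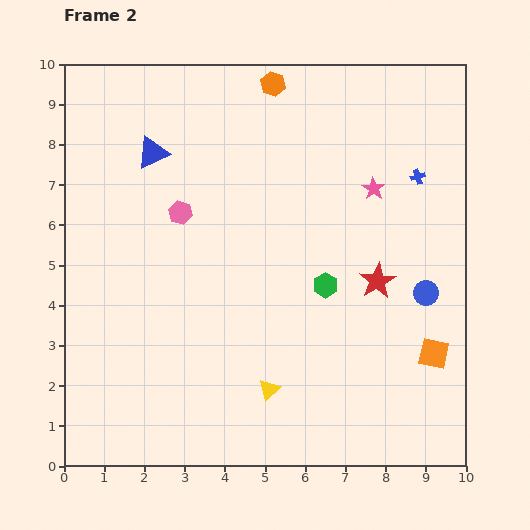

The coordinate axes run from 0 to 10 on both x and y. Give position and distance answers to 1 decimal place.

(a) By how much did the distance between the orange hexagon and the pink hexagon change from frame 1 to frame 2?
-1.2

Distance in frame 1: 5.1. Distance in frame 2: 3.9.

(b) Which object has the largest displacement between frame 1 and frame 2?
the green hexagon

(moved 3.6; next 3.0)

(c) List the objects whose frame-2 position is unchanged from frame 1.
the yellow triangle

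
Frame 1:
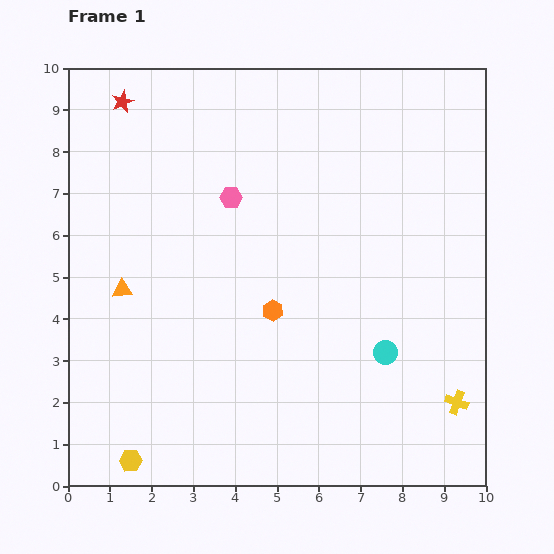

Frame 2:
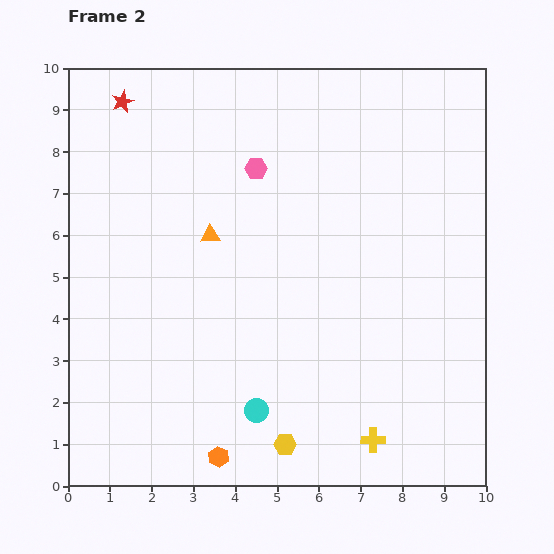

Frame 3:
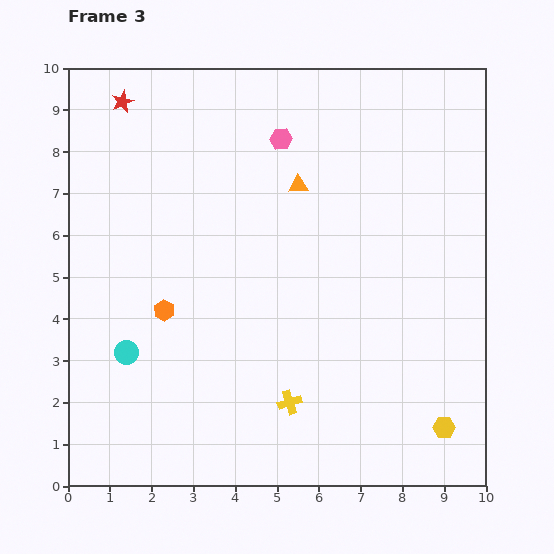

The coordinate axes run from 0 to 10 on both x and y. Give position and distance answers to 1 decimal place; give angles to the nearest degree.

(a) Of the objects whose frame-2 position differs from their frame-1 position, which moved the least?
the pink hexagon

(moved 0.9)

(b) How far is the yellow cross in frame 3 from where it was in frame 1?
4.0

The yellow cross moved from (9.3, 2.0) to (5.3, 2.0), a distance of √(4.0² + 0.0²) ≈ 4.0.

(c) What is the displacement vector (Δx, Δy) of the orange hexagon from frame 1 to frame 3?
(-2.6, 0.0)

The orange hexagon was at (4.9, 4.2) in frame 1 and (2.3, 4.2) in frame 3.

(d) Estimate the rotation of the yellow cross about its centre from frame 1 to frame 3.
37° counter-clockwise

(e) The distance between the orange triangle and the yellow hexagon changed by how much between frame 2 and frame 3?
+1.5

Distance in frame 2: 5.3. Distance in frame 3: 6.8.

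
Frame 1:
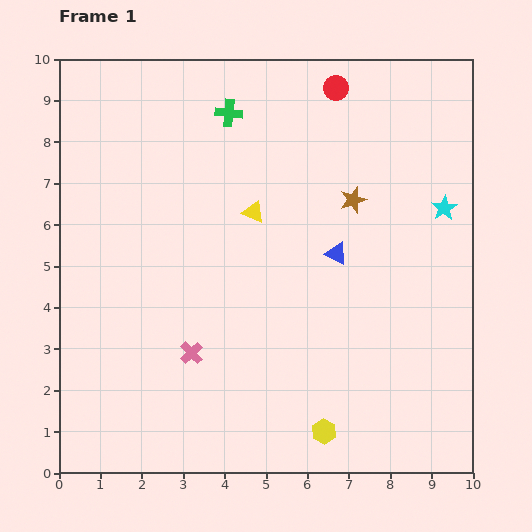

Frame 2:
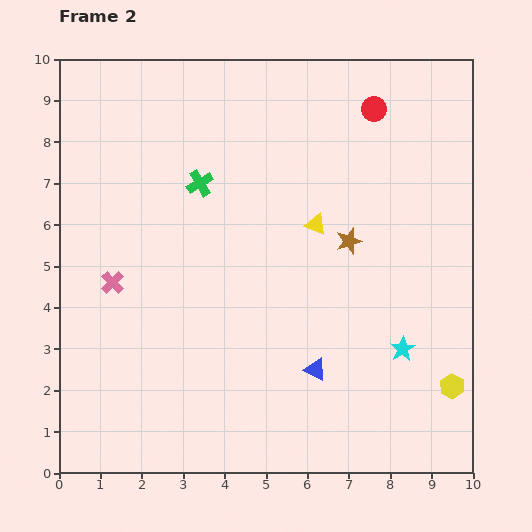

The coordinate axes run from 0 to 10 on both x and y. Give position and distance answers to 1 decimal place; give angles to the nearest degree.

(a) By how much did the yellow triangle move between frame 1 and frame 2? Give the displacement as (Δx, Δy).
(1.5, -0.3)

The yellow triangle was at (4.7, 6.3) in frame 1 and (6.2, 6.0) in frame 2.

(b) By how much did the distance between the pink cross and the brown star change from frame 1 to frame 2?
+0.4

Distance in frame 1: 5.4. Distance in frame 2: 5.8.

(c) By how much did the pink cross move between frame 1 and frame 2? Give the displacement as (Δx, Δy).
(-1.9, 1.7)

The pink cross was at (3.2, 2.9) in frame 1 and (1.3, 4.6) in frame 2.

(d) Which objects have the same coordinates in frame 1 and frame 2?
none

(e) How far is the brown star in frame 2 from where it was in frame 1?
1.0

The brown star moved from (7.1, 6.6) to (7.0, 5.6), a distance of √(0.1² + 1.0²) ≈ 1.0.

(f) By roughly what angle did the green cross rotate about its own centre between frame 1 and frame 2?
37° counter-clockwise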